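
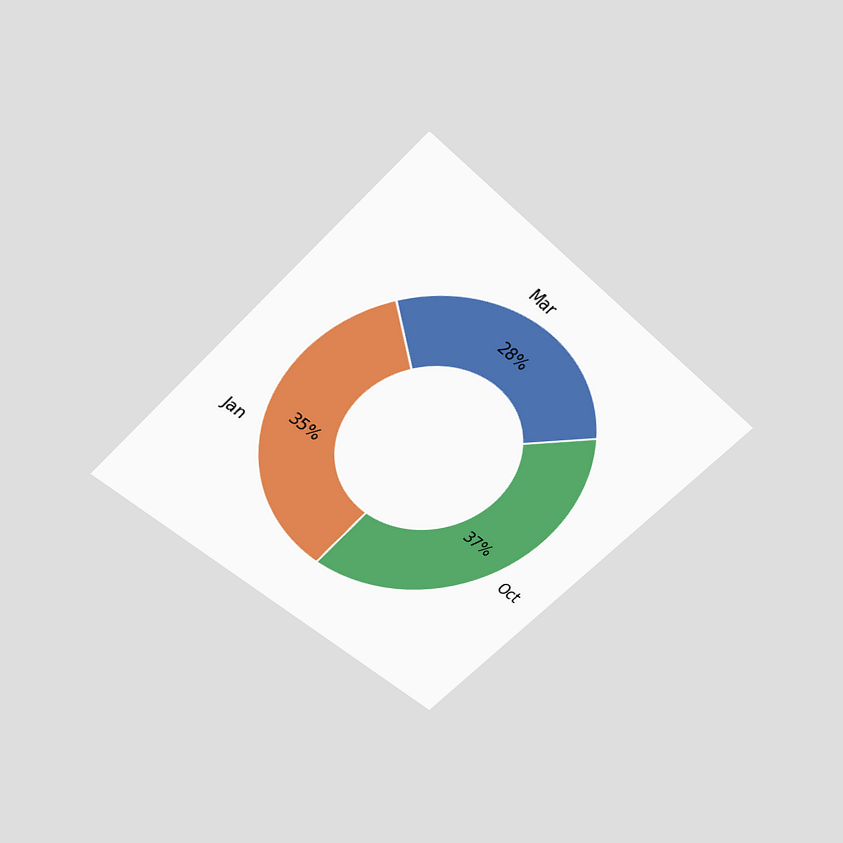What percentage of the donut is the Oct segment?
The chart is tilted about 45° clockwise and viewed slightly from above. The Oct segment takes up 37% of the ring.

37%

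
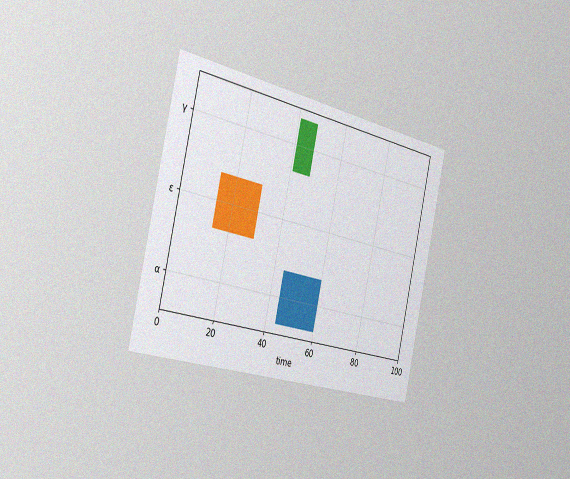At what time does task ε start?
14

The chart is tilted about 13° clockwise and viewed slightly from the left, with some photo noise. The ε bar begins at t=14.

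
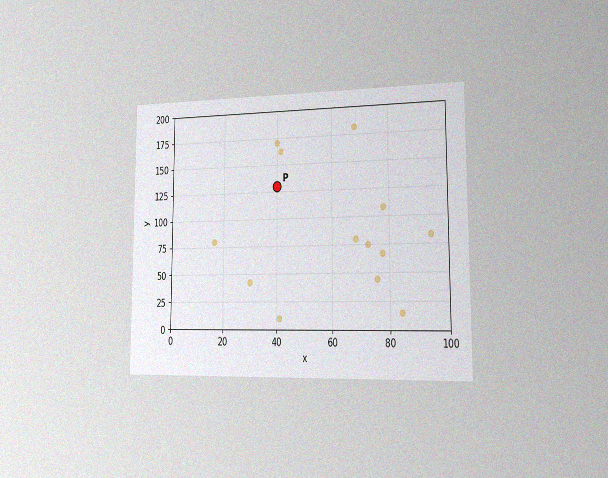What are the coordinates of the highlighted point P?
(40, 130)

The chart is viewed slightly from the right, with some photo noise. Following the gridlines from P to each axis, P sits at (40, 130).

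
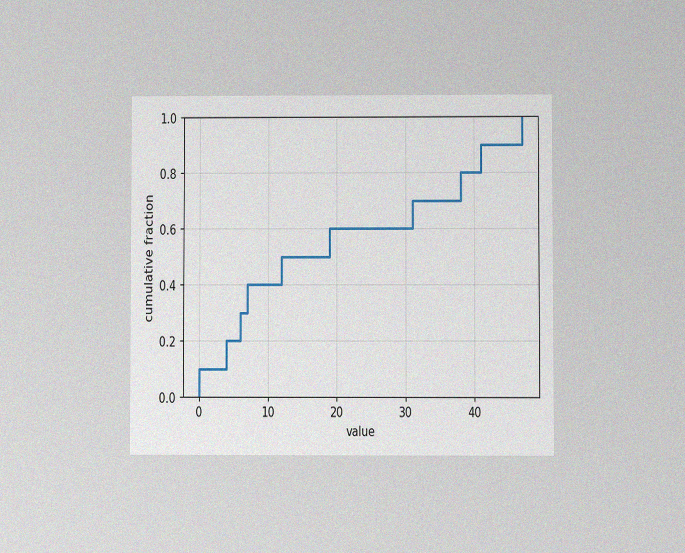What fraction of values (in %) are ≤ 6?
30%

The chart is viewed at a slight angle, with some photo noise. At x=6 the ECDF step is at 30%.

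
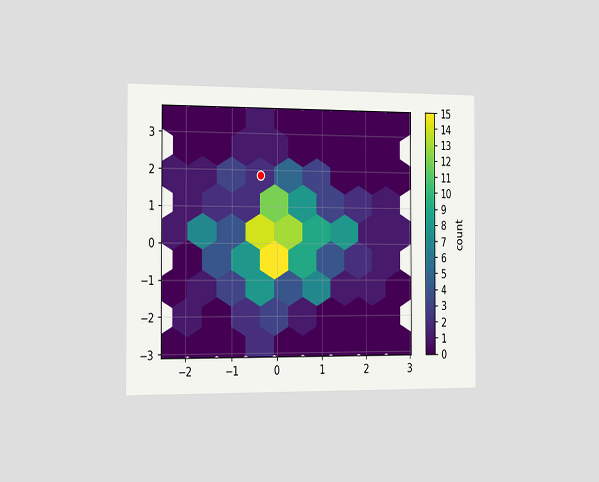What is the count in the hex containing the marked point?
The chart is viewed slightly from the left. The marked hex reads 2 on the colorbar.

2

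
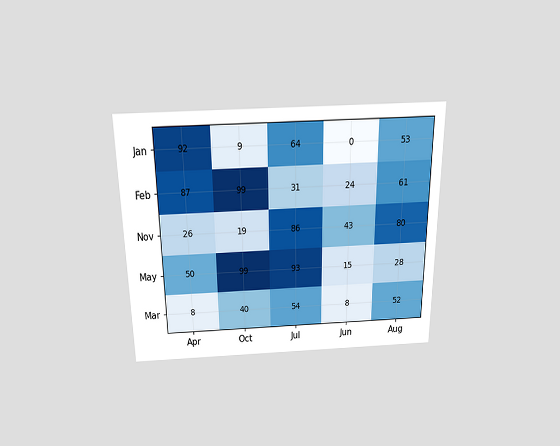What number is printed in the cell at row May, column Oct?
The chart is viewed slightly from above. The (May, Oct) cell reads 99.

99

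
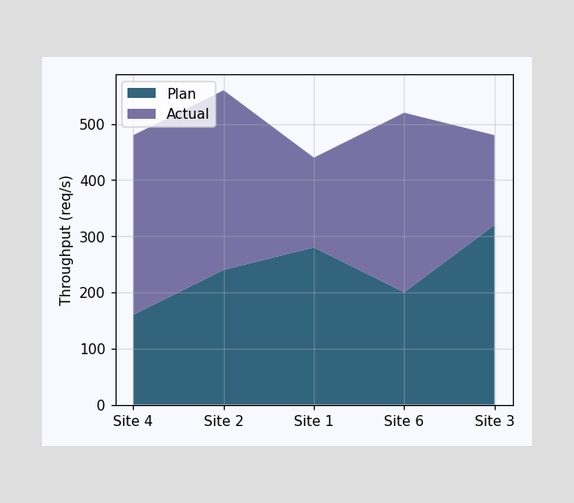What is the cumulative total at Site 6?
520req/s

The stacked total at Site 6 reaches 520req/s.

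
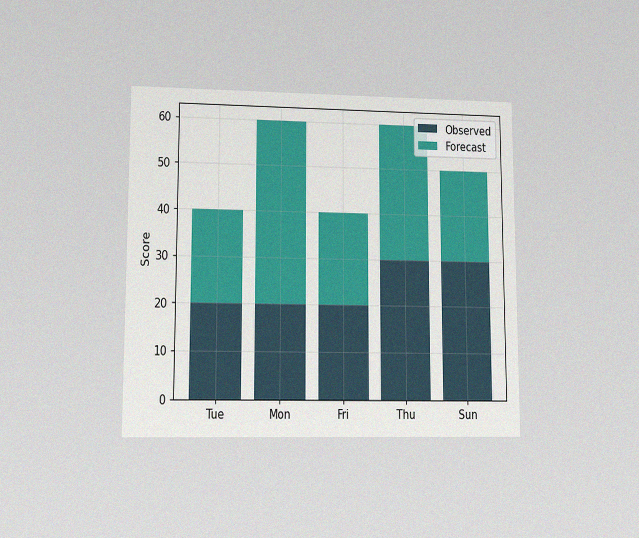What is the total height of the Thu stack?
60

The chart is viewed at a slight angle, with some photo noise. The Thu stack's top reaches 60 on the y-axis.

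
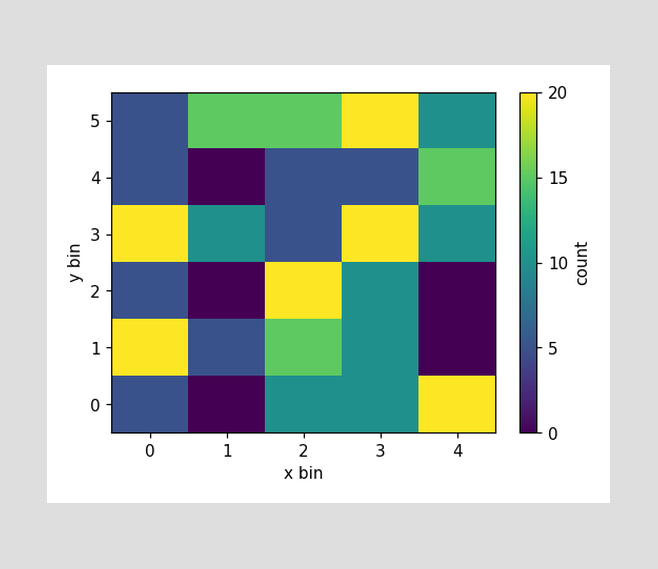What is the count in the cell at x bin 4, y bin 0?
Matching the cell (4, 0) against the colorbar gives 20.

20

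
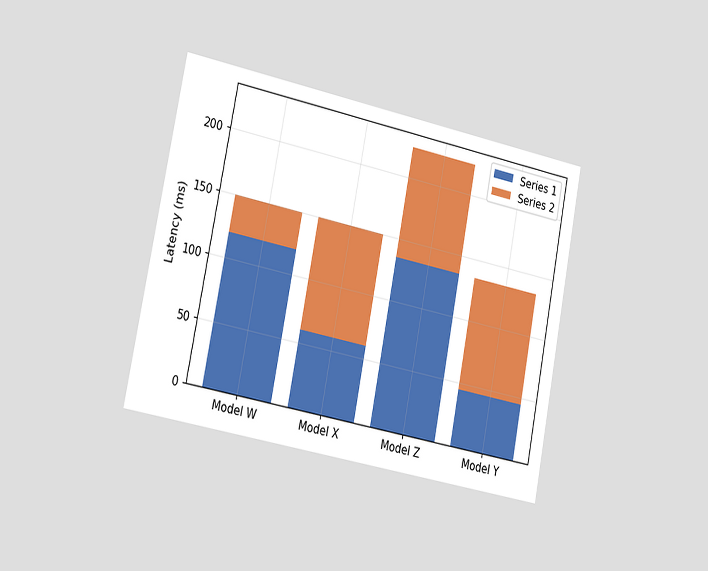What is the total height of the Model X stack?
The chart is tilted about 11° clockwise and viewed slightly from the left. The Model X stack's top reaches 150ms on the y-axis.

150ms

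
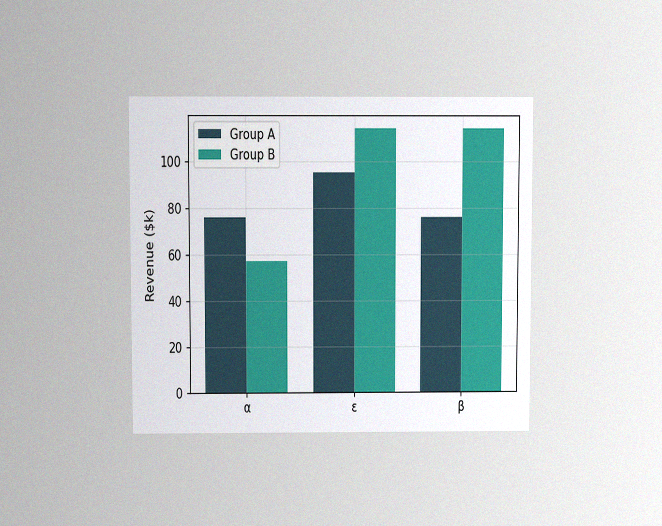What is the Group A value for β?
$76k

The chart is viewed slightly from above, with some photo noise. The Group A bar at β reaches $76k on the y-axis.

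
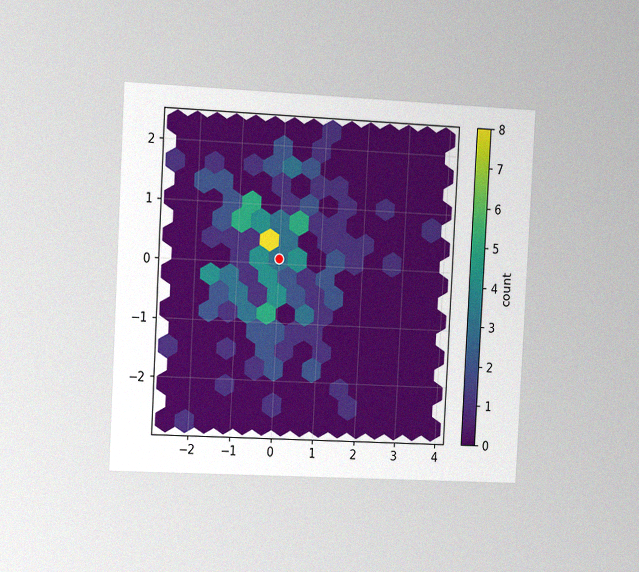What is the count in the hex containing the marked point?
The chart is tilted about 3° clockwise and viewed slightly from the left, with some photo noise. The marked hex reads 3 on the colorbar.

3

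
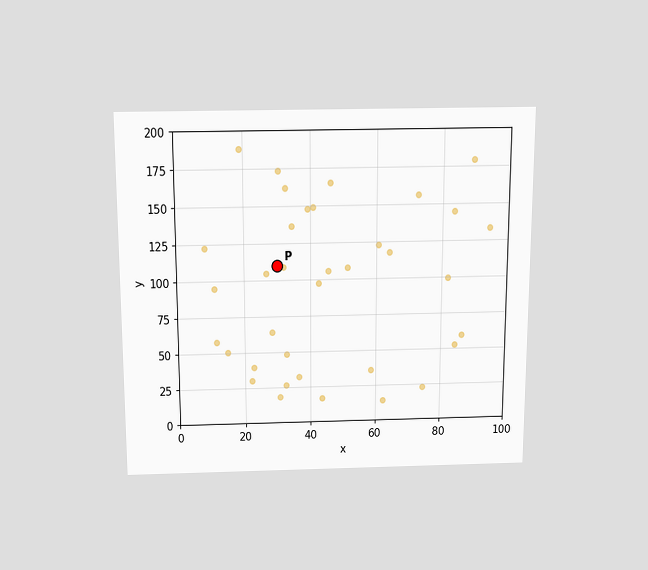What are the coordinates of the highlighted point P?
The chart is viewed slightly from above. Following the gridlines from P to each axis, P sits at (30, 110).

(30, 110)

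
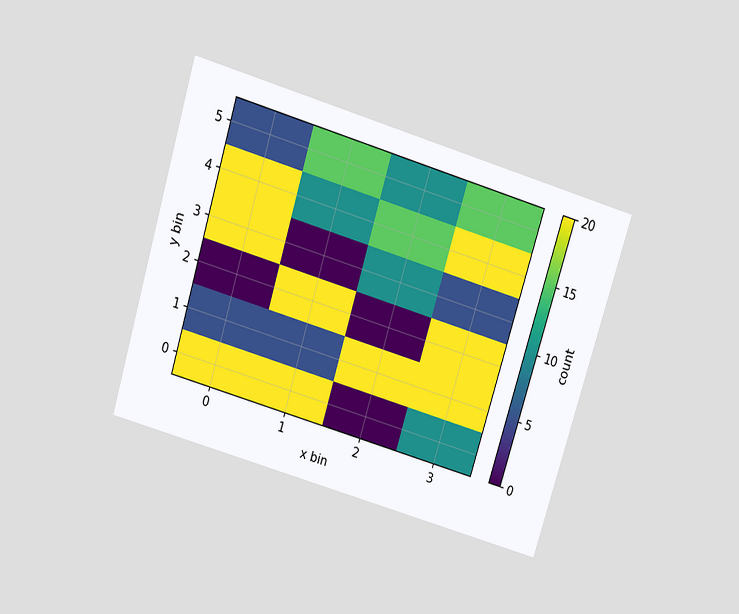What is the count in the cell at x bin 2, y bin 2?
The chart is tilted about 17° clockwise and viewed slightly from above. Matching the cell (2, 2) against the colorbar gives 0.

0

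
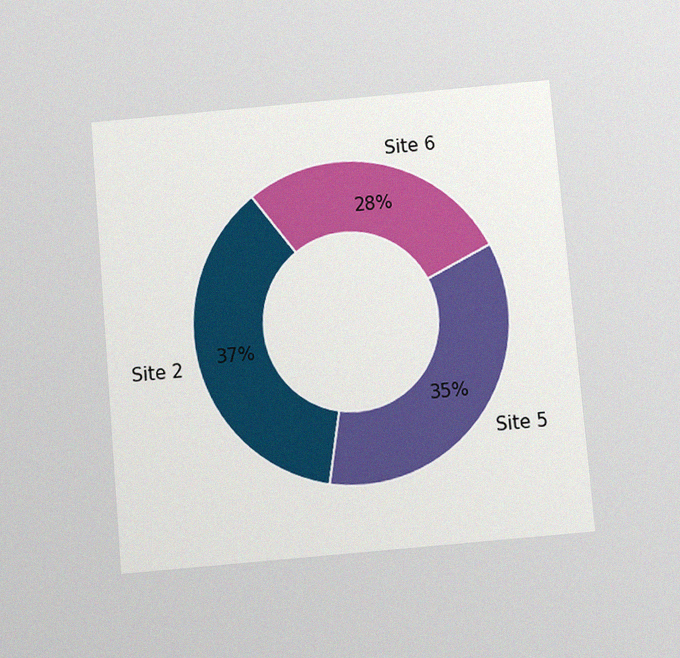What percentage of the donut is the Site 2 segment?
37%

The chart is tilted about 5° counter-clockwise and viewed slightly from below, with some photo noise. The Site 2 segment takes up 37% of the ring.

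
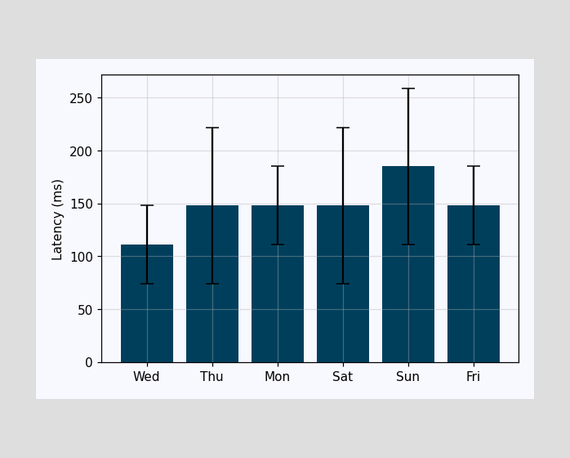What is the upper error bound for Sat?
222ms

The Sat bar's upper whisker reaches 222ms.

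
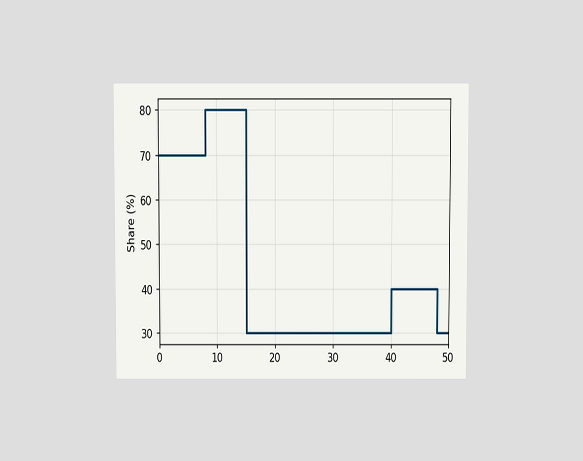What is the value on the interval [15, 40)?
30%

The chart is viewed slightly from above. On [15, 40) the step sits at 30%.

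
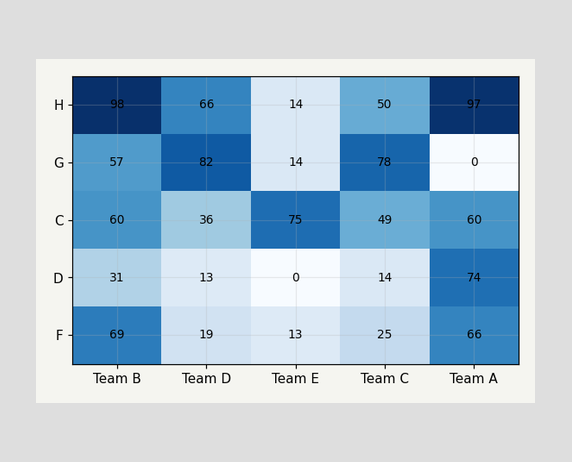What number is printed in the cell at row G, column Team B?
57

The (G, Team B) cell reads 57.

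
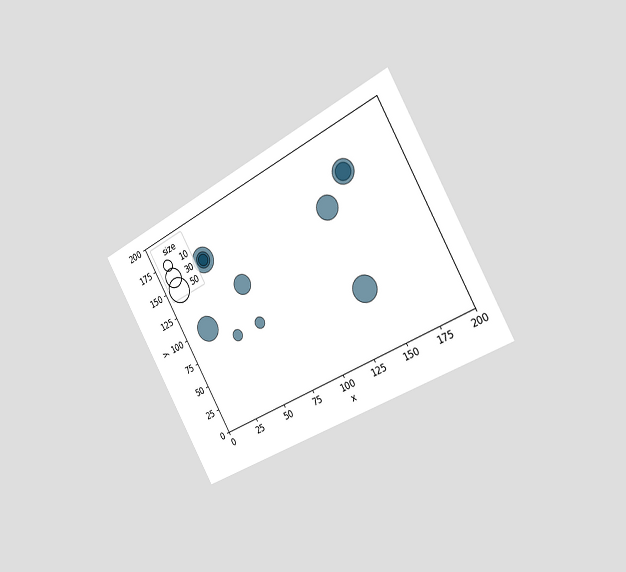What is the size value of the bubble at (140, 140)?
40

The chart is tilted about 29° counter-clockwise and viewed slightly from the right. Matching the bubble at (140, 140) against the size legend gives 40.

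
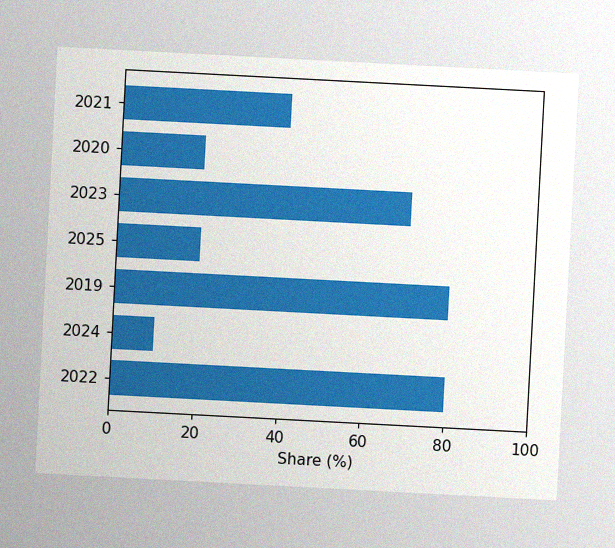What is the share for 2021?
40%

The chart is tilted about 3° clockwise, with some photo noise. Reading along the chart's x-axis, the 2021 bar reaches 40%.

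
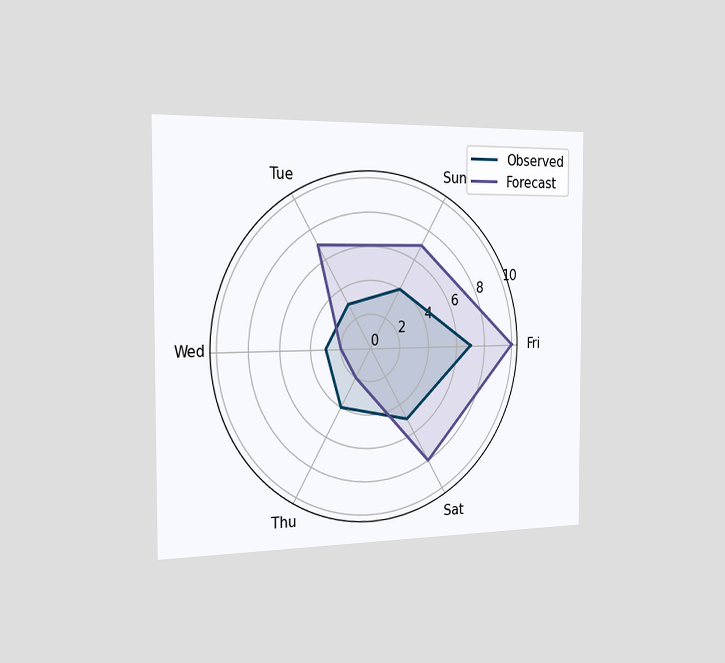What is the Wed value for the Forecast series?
The chart is viewed slightly from the left. On the Wed axis, Forecast reaches 2.

2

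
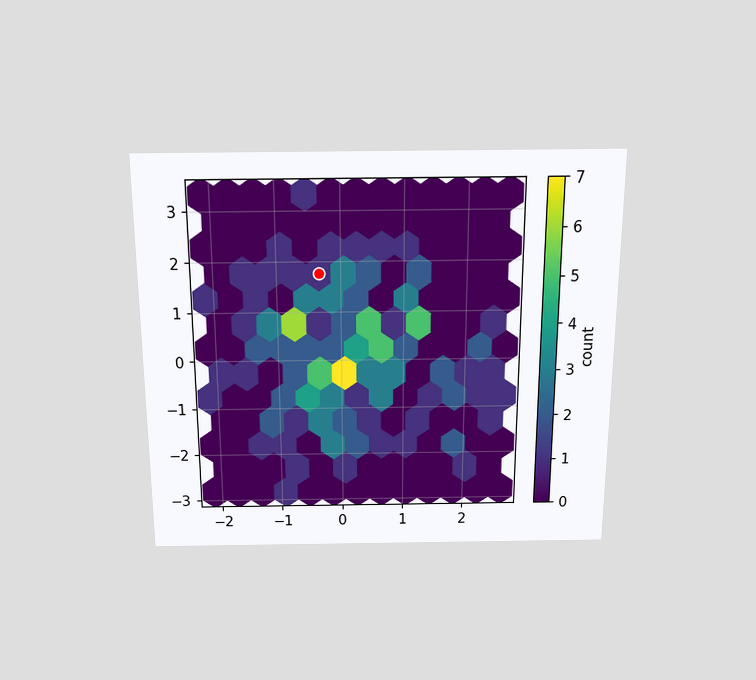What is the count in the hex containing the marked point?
The chart is viewed slightly from above. The marked hex reads 1 on the colorbar.

1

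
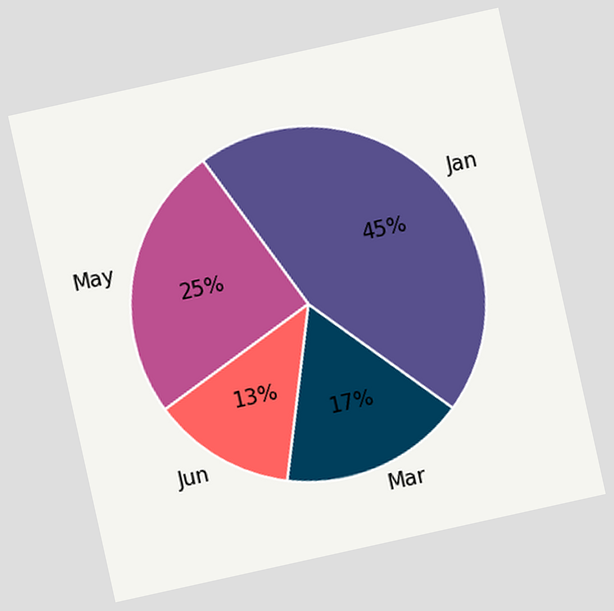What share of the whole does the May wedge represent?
25%

The chart is tilted about 12° counter-clockwise. The May slice takes up 25% of the pie.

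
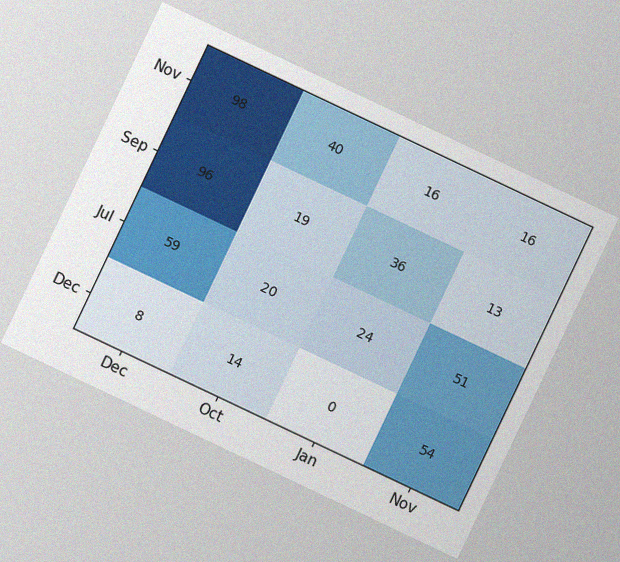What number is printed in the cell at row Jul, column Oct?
The chart is tilted about 25° clockwise, with some photo noise. The (Jul, Oct) cell reads 20.

20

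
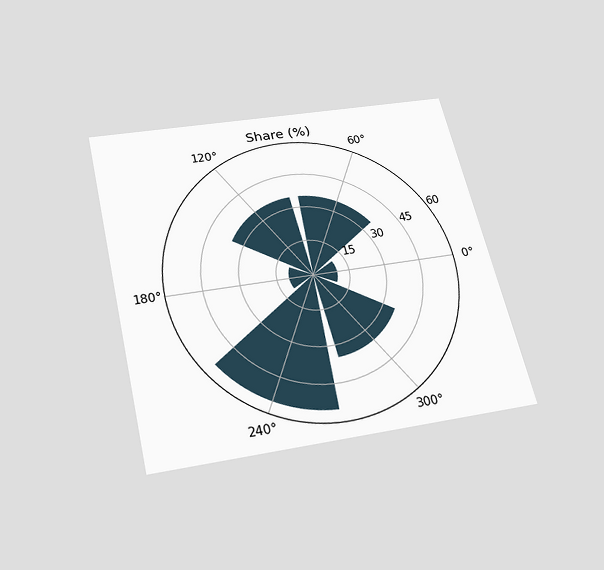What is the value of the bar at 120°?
35%

The chart is tilted about 13° counter-clockwise and viewed slightly from below. The bar at 120° reaches 35% on the radial axis.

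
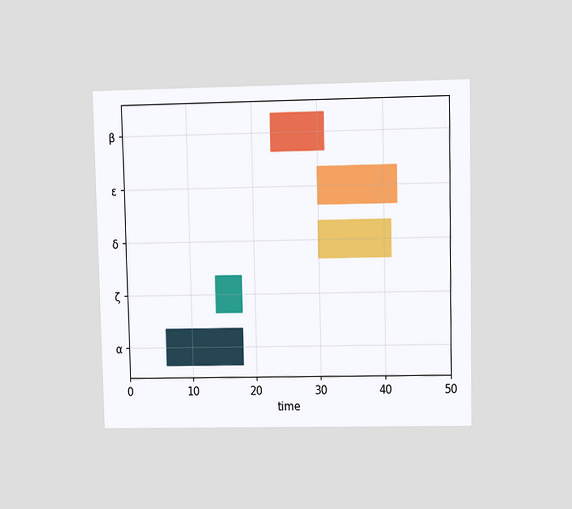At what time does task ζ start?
The chart is viewed at a slight angle. The ζ bar begins at t=14.

14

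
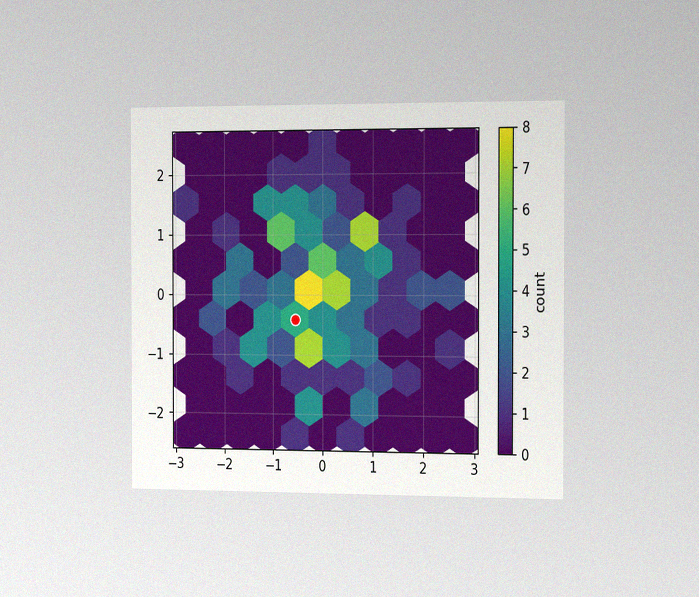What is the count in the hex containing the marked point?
5

The chart is viewed slightly from the right, with some photo noise. The marked hex reads 5 on the colorbar.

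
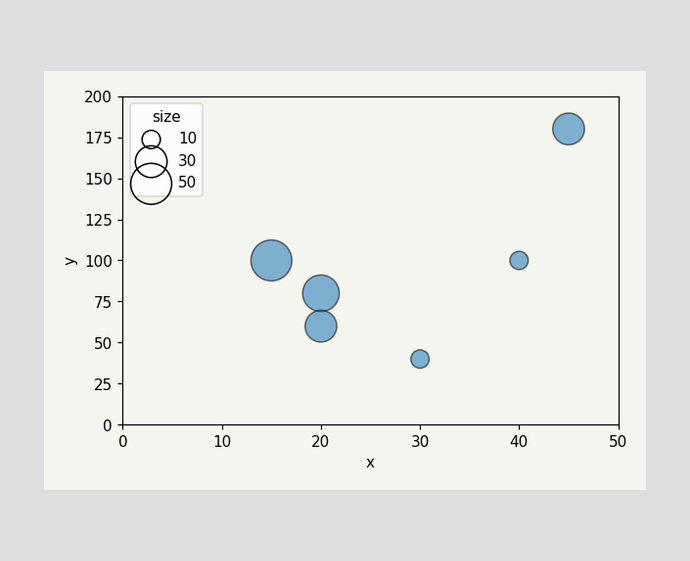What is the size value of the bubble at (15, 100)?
Matching the bubble at (15, 100) against the size legend gives 50.

50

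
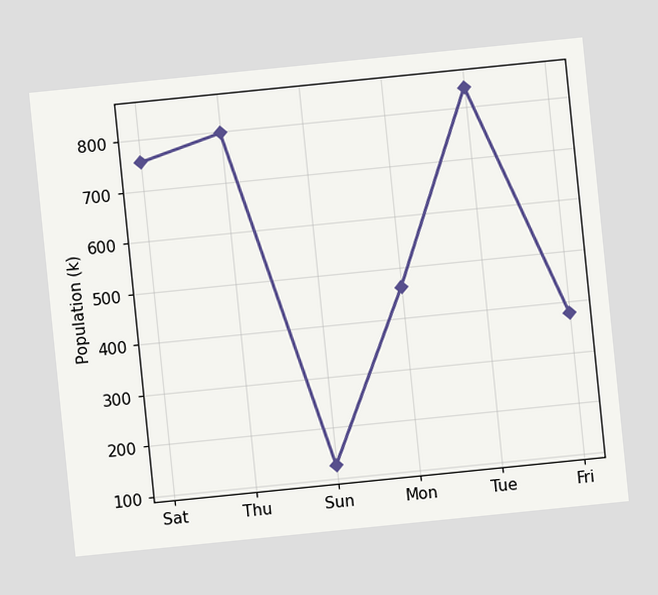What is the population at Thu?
The chart is tilted about 6° counter-clockwise. At Thu, the line is at 798k.

798k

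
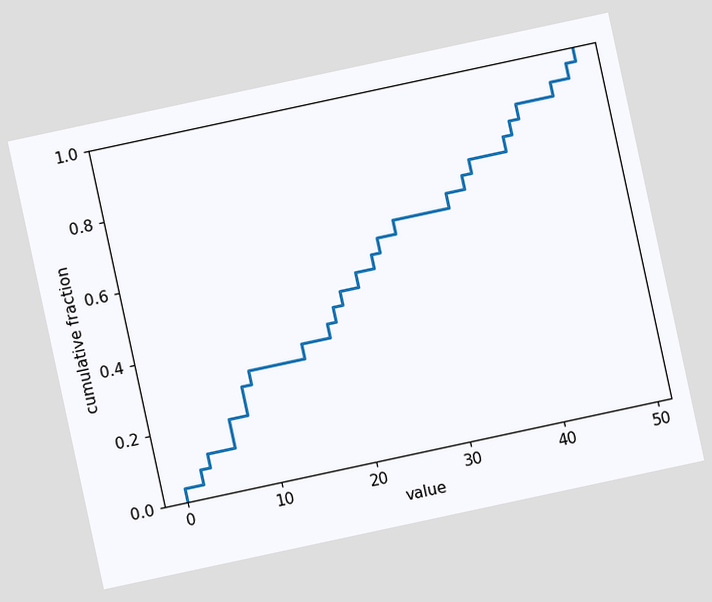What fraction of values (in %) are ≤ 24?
56%

The chart is tilted about 12° counter-clockwise. At x=24 the ECDF step is at 56%.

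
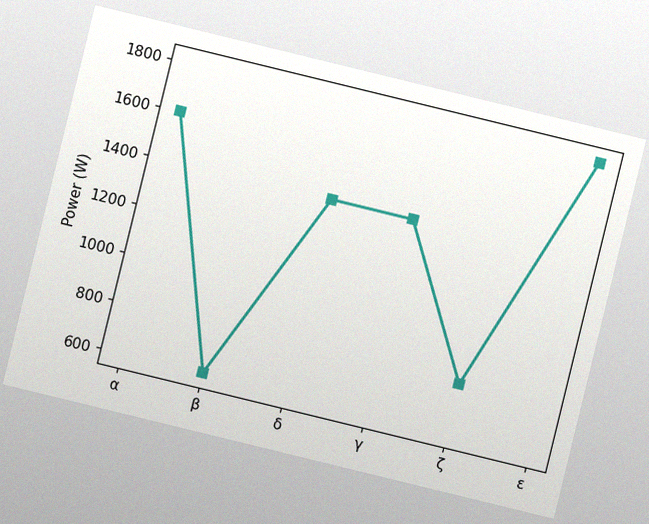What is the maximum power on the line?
1800W

The chart is tilted about 14° clockwise, with some photo noise. The highest point is at ε, and reading across to the y-axis gives 1800W.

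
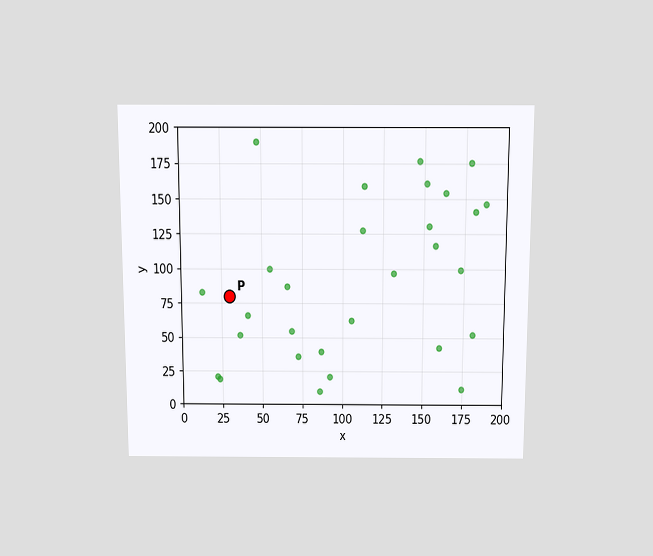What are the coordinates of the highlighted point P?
(30, 80)

The chart is viewed slightly from above. Following the gridlines from P to each axis, P sits at (30, 80).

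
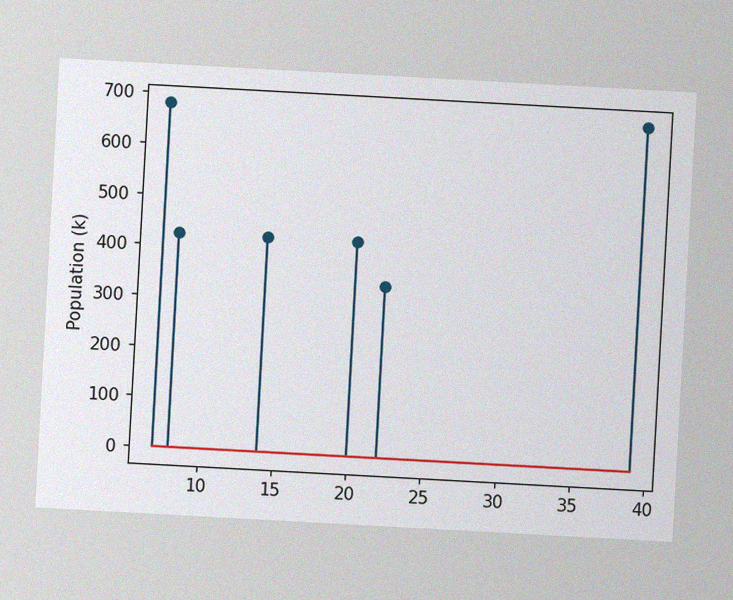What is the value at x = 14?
The chart is tilted about 3° clockwise, with some photo noise. The stem at x=14 reaches 425k.

425k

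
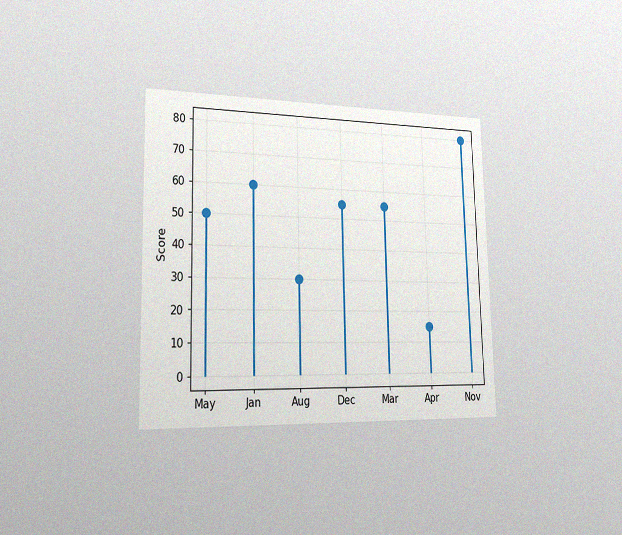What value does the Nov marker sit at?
The chart is viewed slightly from the left, with some photo noise. The Nov marker sits at 80.

80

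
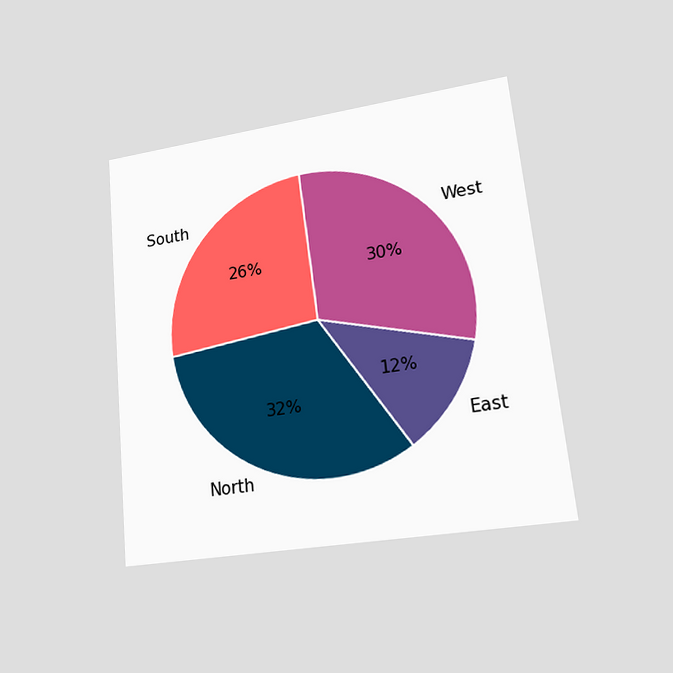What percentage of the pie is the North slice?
32%

The chart is tilted about 6° counter-clockwise and viewed at a slight angle. The North slice takes up 32% of the pie.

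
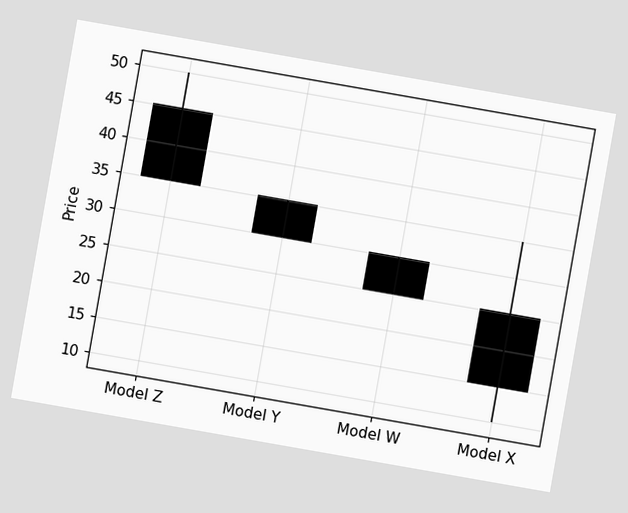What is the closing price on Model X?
15

The chart is tilted about 10° clockwise. The Model X candle closes at 15.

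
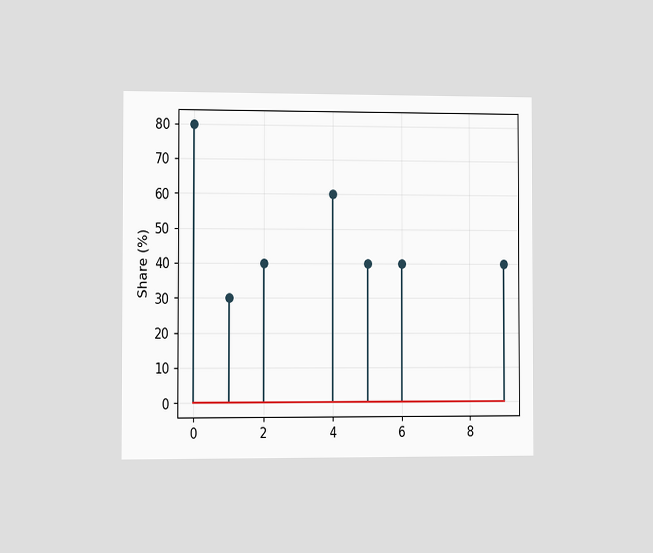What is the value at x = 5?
The chart is viewed slightly from the left. The stem at x=5 reaches 40%.

40%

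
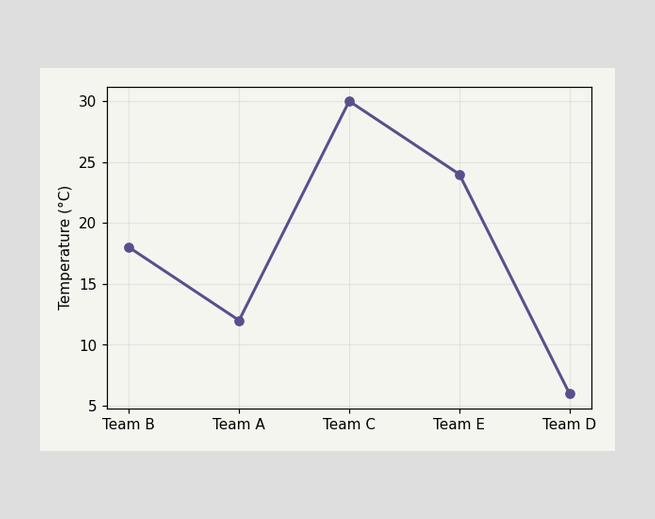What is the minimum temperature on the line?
The lowest point is at Team D, and reading across to the y-axis gives 6°C.

6°C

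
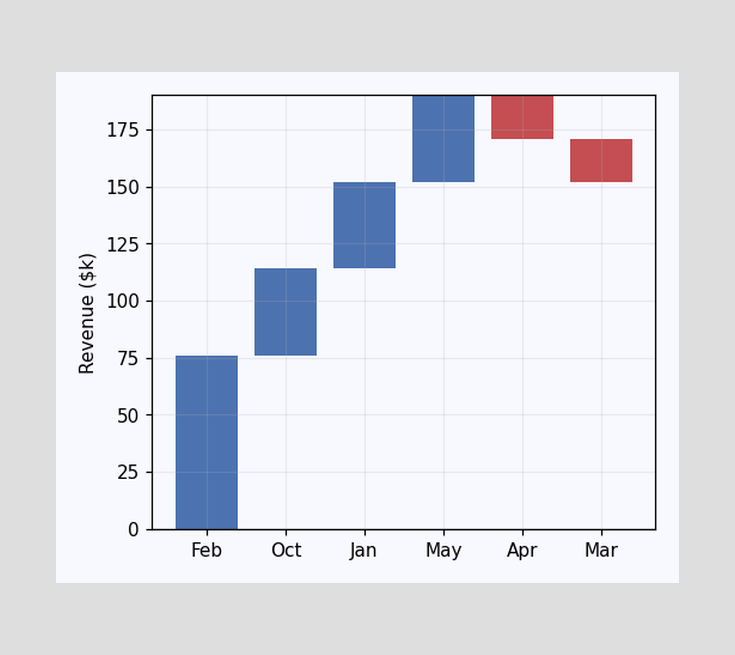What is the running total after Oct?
After Oct the running total reaches $114k.

$114k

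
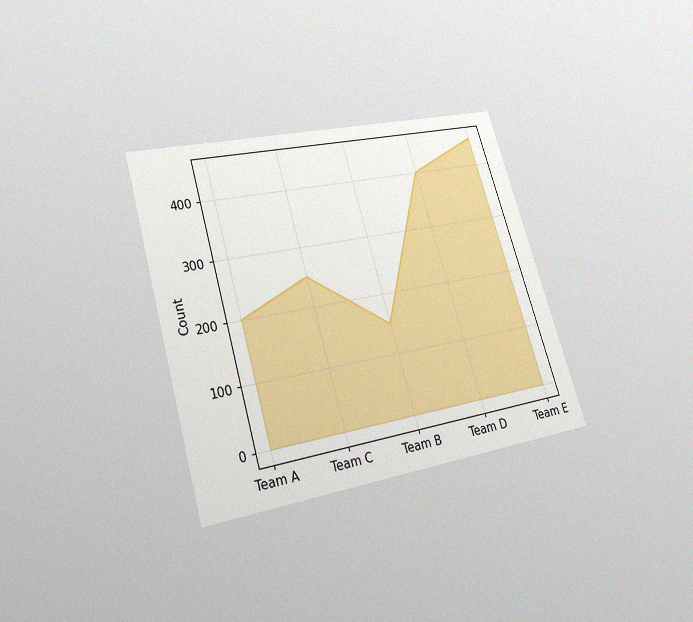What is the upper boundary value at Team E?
The chart is tilted about 17° counter-clockwise and viewed slightly from below, with some photo noise. At Team E the upper boundary is at 450.

450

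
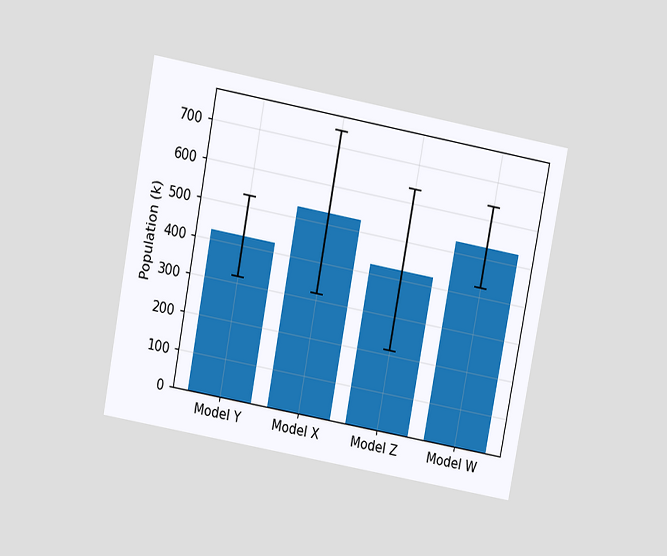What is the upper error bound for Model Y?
The chart is tilted about 11° clockwise and viewed slightly from above. The Model Y bar's upper whisker reaches 530k.

530k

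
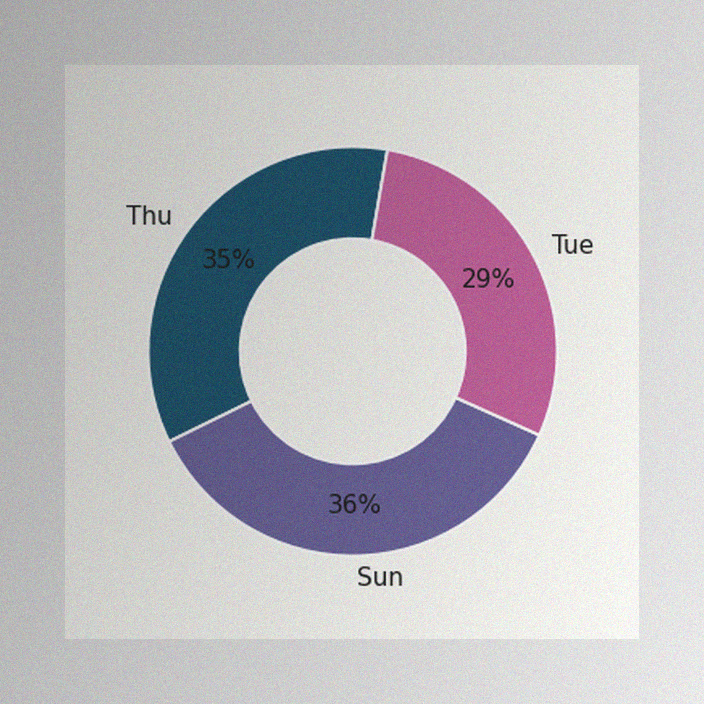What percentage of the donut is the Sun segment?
The image has some photo noise and uneven lighting. The Sun segment takes up 36% of the ring.

36%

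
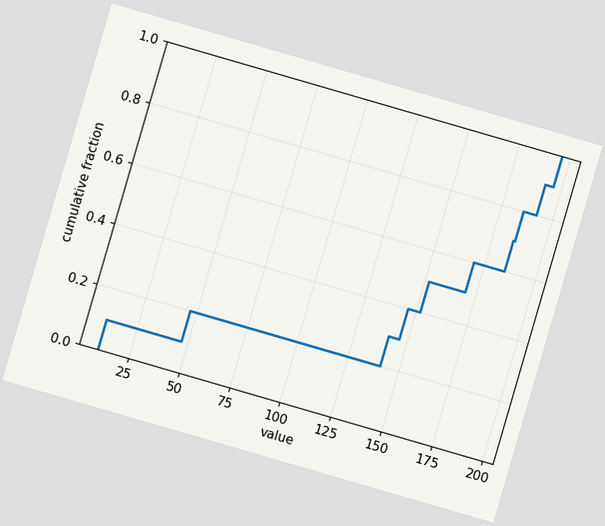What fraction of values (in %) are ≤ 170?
60%

The chart is tilted about 16° clockwise. At x=170 the ECDF step is at 60%.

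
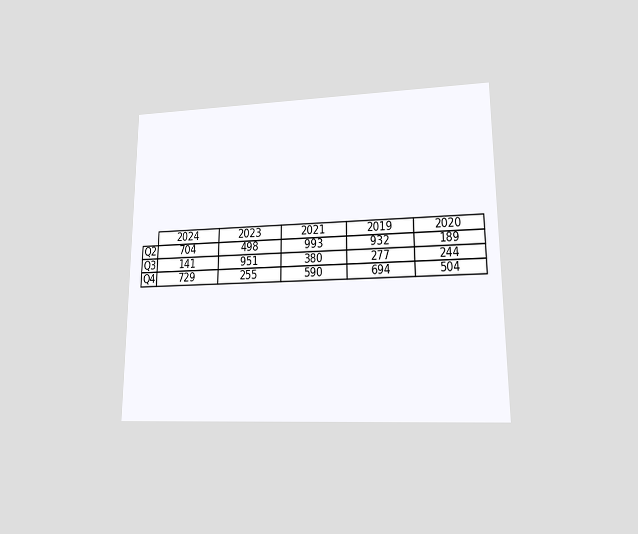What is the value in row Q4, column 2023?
The chart is viewed at a slight angle. The (Q4, 2023) cell reads 255.

255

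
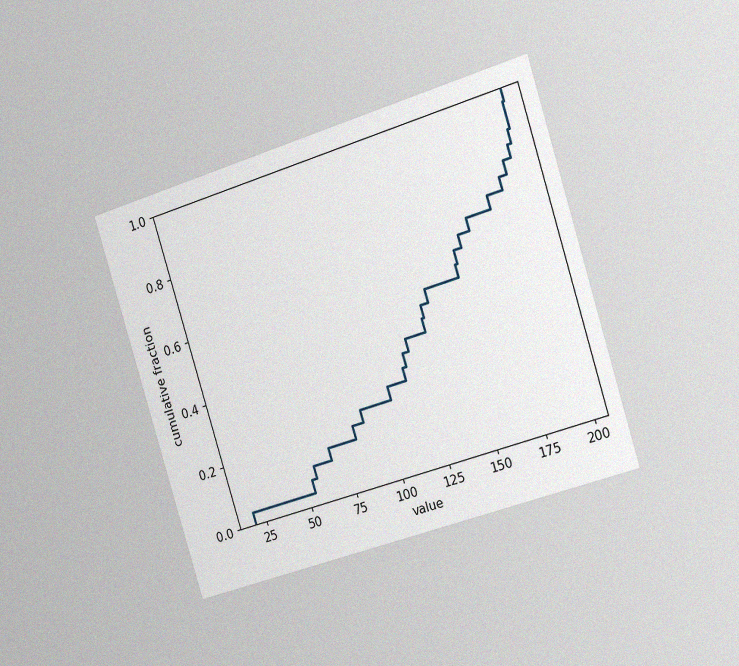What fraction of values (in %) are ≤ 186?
The chart is tilted about 17° counter-clockwise and viewed slightly from the right, with some photo noise. At x=186 the ECDF step is at 76%.

76%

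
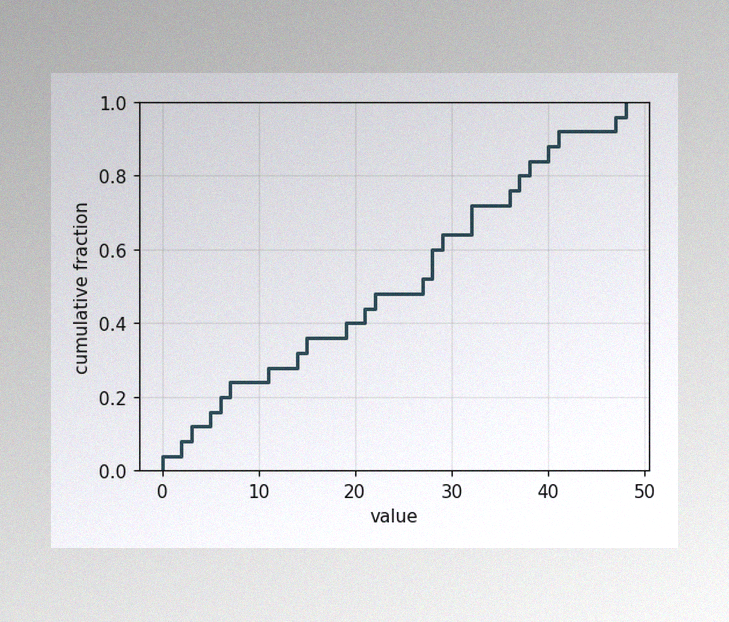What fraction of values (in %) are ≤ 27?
52%

The image has some photo noise and uneven lighting. At x=27 the ECDF step is at 52%.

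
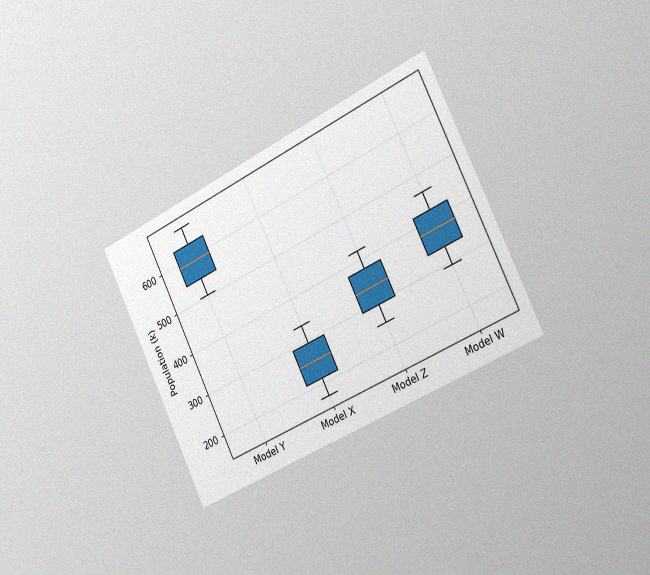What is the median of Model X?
252k

The chart is tilted about 26° counter-clockwise and viewed slightly from the right, with some photo noise. The median line in the Model X box sits at 252k.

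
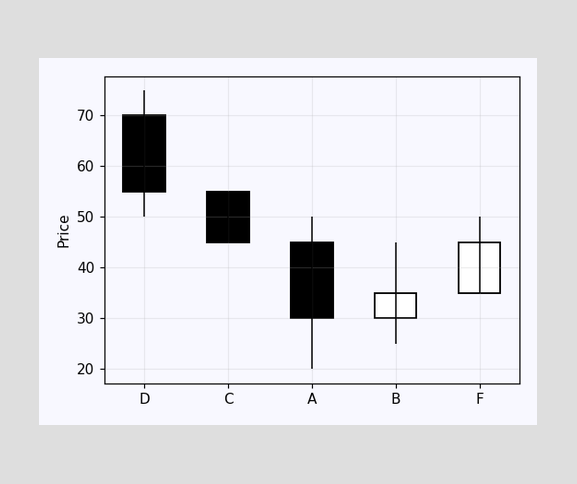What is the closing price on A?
The A candle closes at 30.

30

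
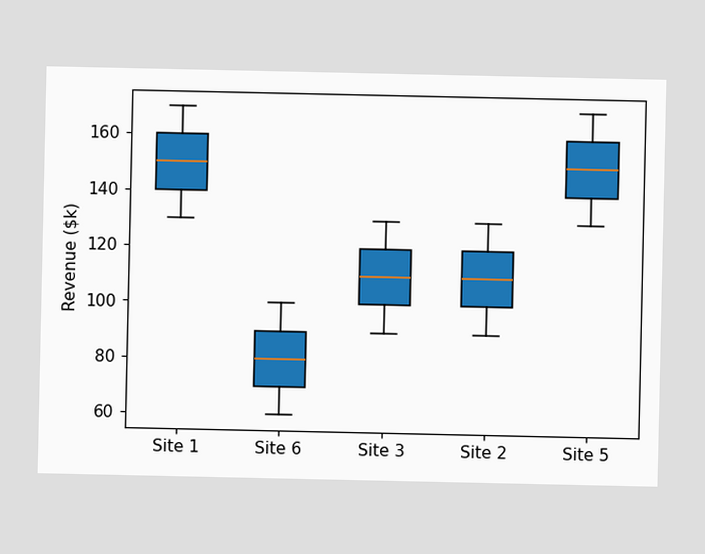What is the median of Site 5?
$150k

The median line in the Site 5 box sits at $150k.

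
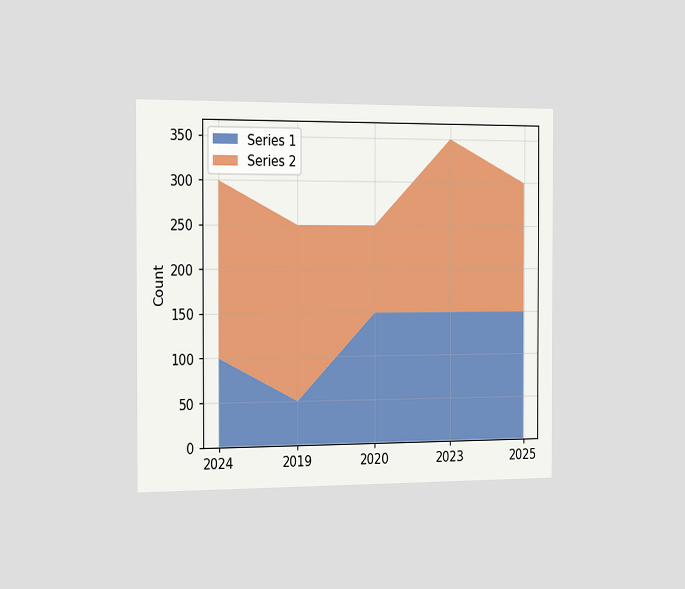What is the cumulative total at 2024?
300

The chart is viewed slightly from the left. The stacked total at 2024 reaches 300.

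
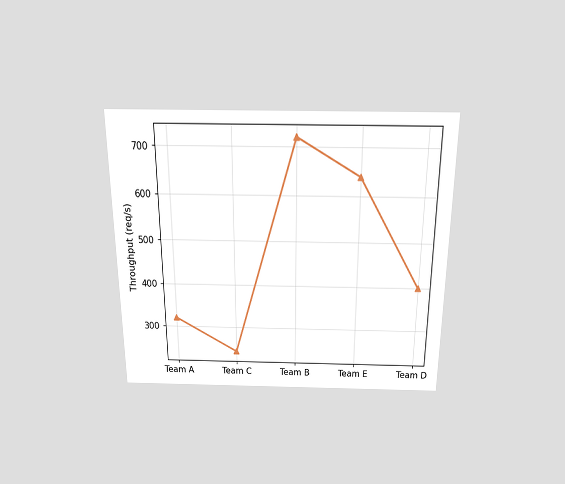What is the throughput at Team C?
240req/s

The chart is viewed slightly from above. At Team C, the line is at 240req/s.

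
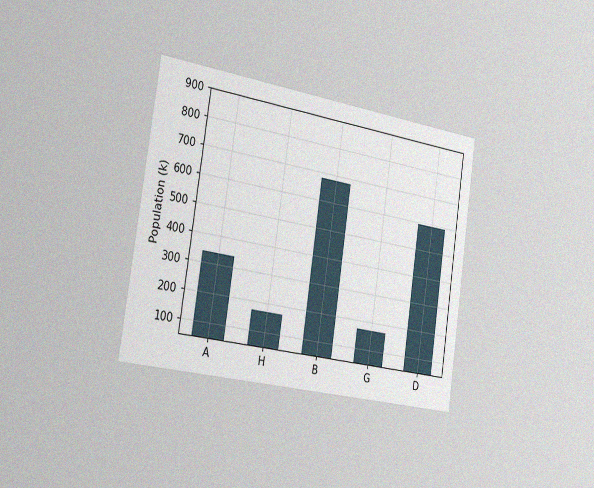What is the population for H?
The chart is tilted about 8° clockwise and viewed slightly from the left, with some photo noise. Reading along the chart's y-axis, the H bar reaches 170k.

170k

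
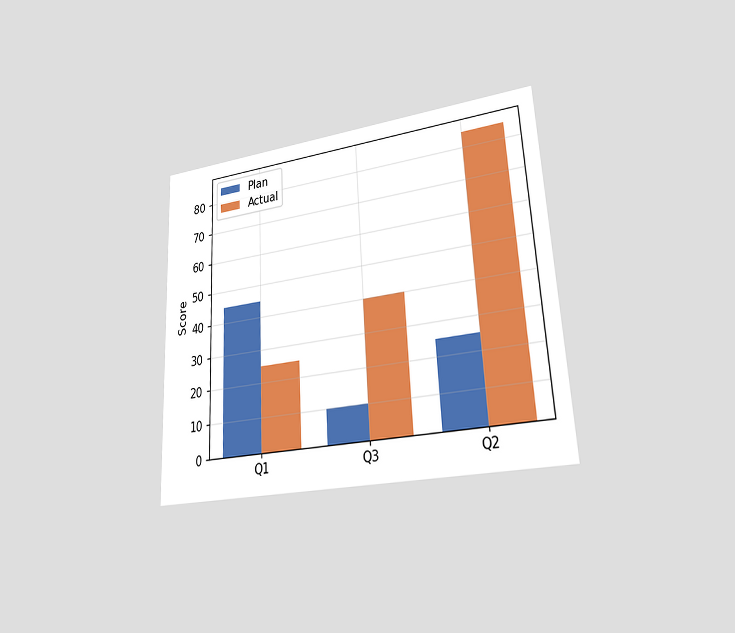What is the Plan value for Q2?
The chart is tilted about 3° counter-clockwise and viewed at a slight angle. The Plan bar at Q2 reaches 25 on the y-axis.

25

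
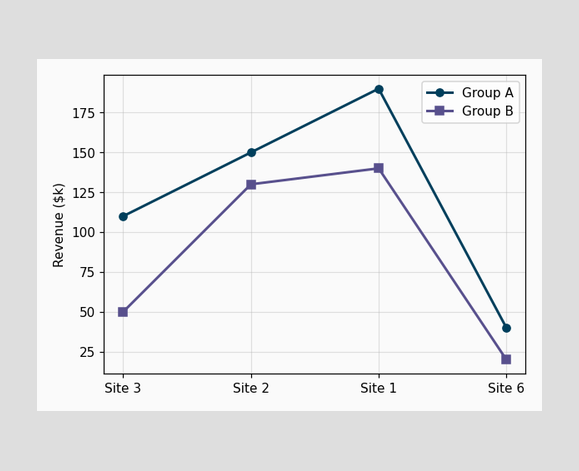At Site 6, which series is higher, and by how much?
Group A, by $20k

At Site 6, Group A sits above the other line by $20k.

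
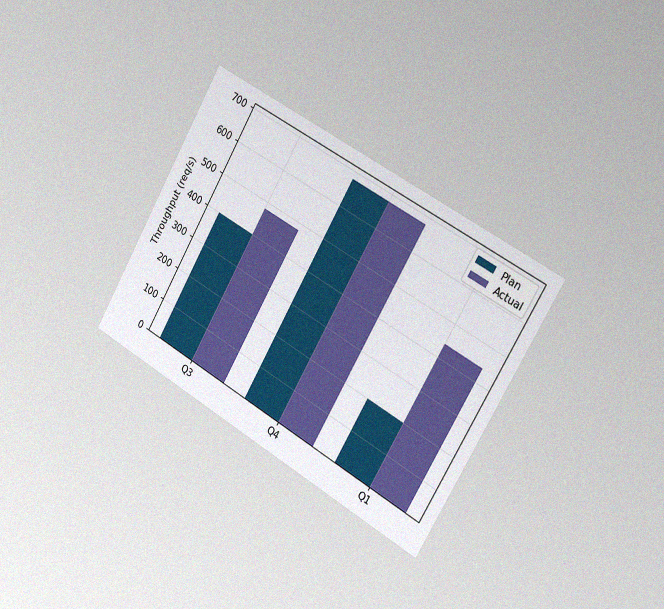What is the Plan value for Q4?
The chart is tilted about 30° clockwise and viewed slightly from the right, with some photo noise. The Plan bar at Q4 reaches 680req/s on the y-axis.

680req/s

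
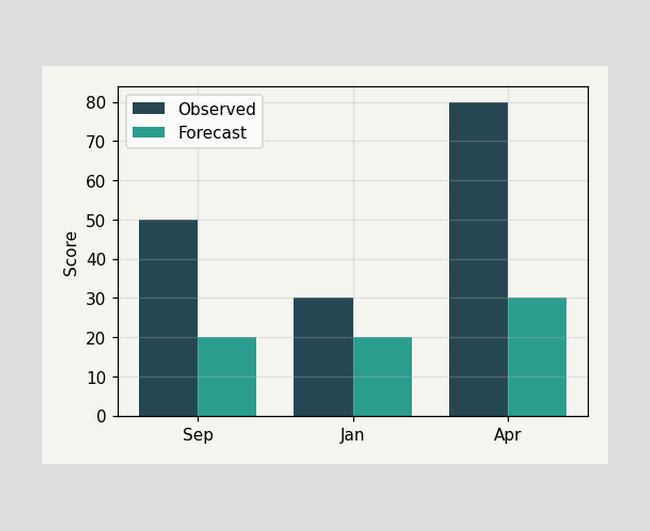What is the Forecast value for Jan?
The Forecast bar at Jan reaches 20 on the y-axis.

20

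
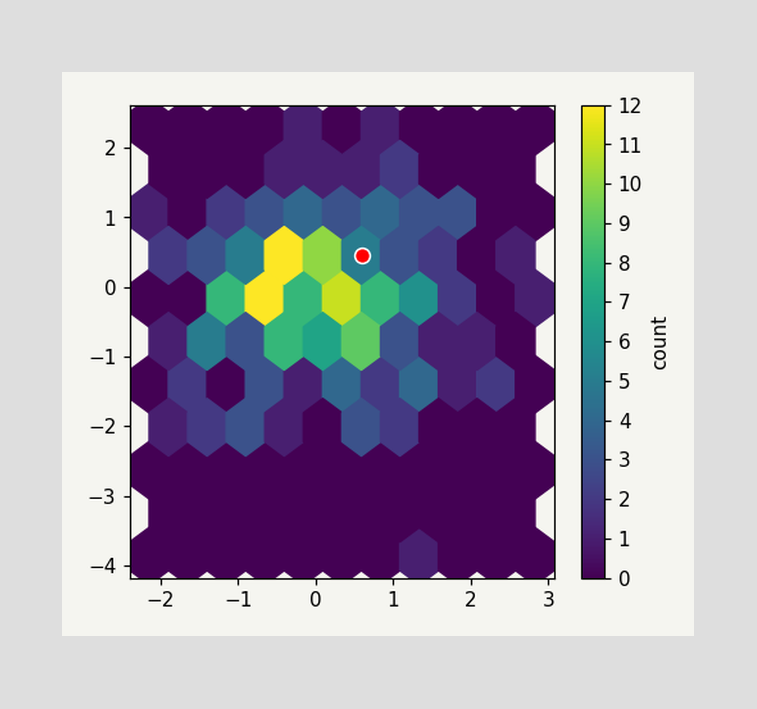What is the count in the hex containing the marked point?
5

The marked hex reads 5 on the colorbar.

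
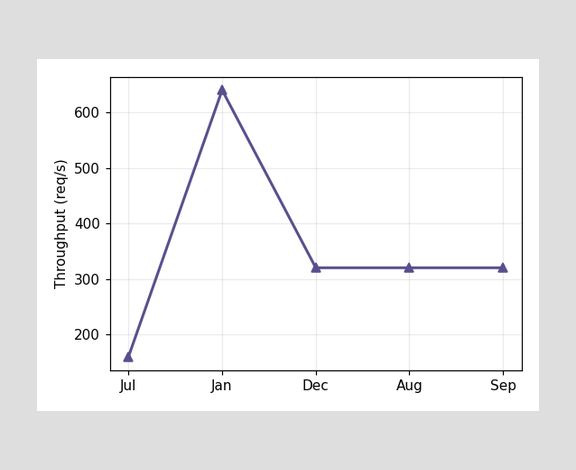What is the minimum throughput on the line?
The lowest point is at Jul, and reading across to the y-axis gives 160req/s.

160req/s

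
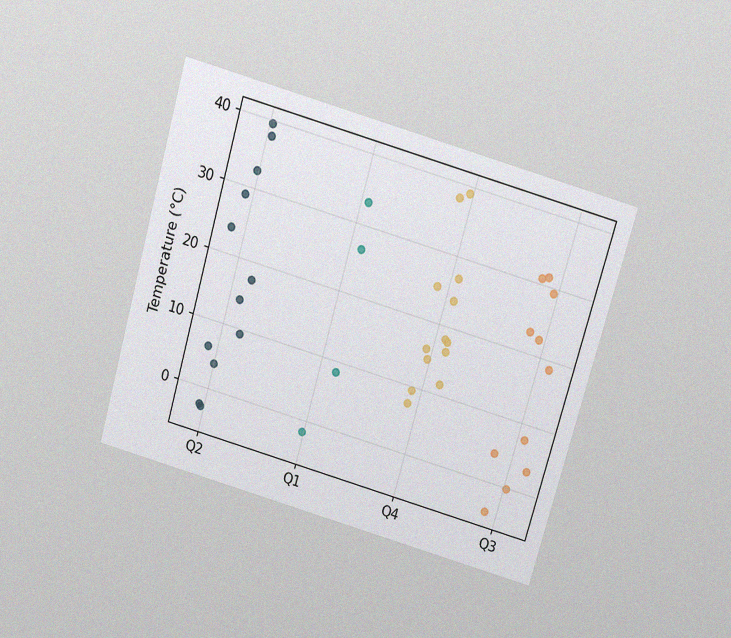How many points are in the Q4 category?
13

The chart is tilted about 16° clockwise and viewed slightly from above, with some photo noise. Counting the markers in the Q4 column gives 13.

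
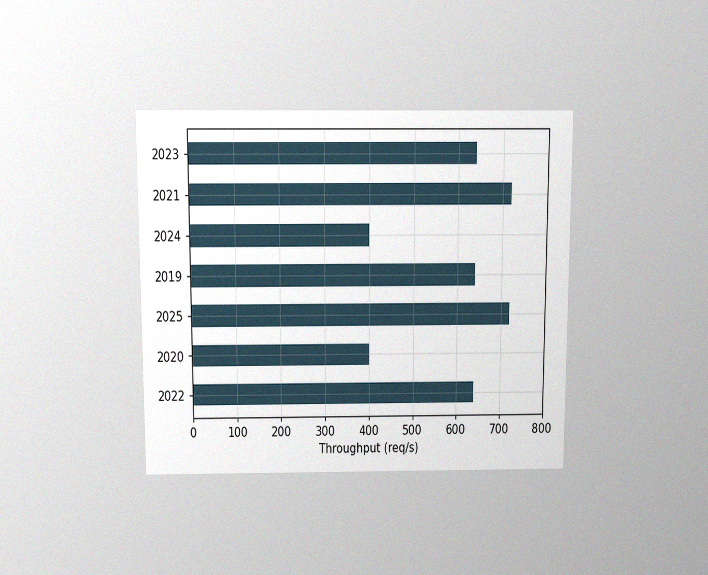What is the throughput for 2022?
640req/s

The chart is viewed slightly from above, with some photo noise. Reading along the chart's x-axis, the 2022 bar reaches 640req/s.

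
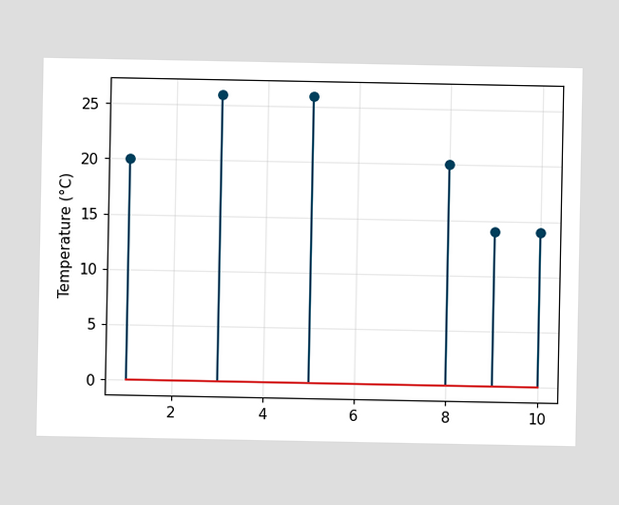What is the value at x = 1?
20°C

The stem at x=1 reaches 20°C.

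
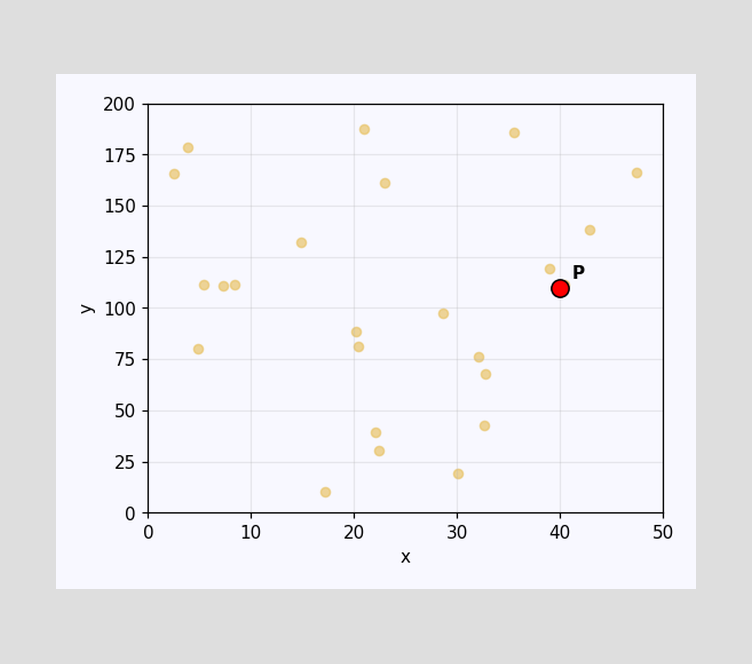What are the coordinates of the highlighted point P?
Following the gridlines from P to each axis, P sits at (40, 110).

(40, 110)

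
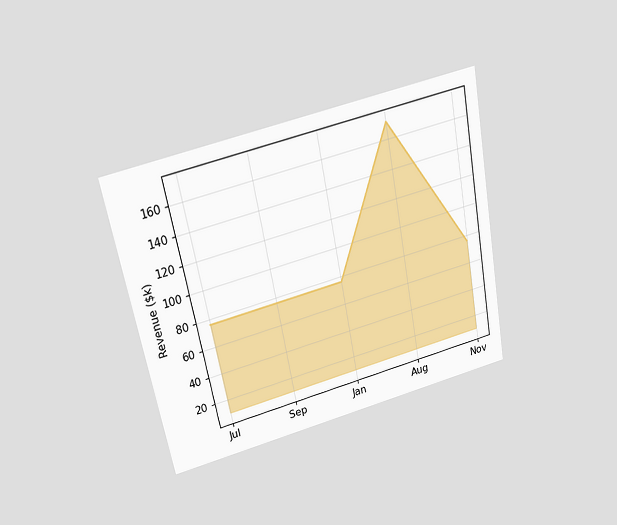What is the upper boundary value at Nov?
The chart is tilted about 11° counter-clockwise and viewed slightly from above. At Nov the upper boundary is at $76k.

$76k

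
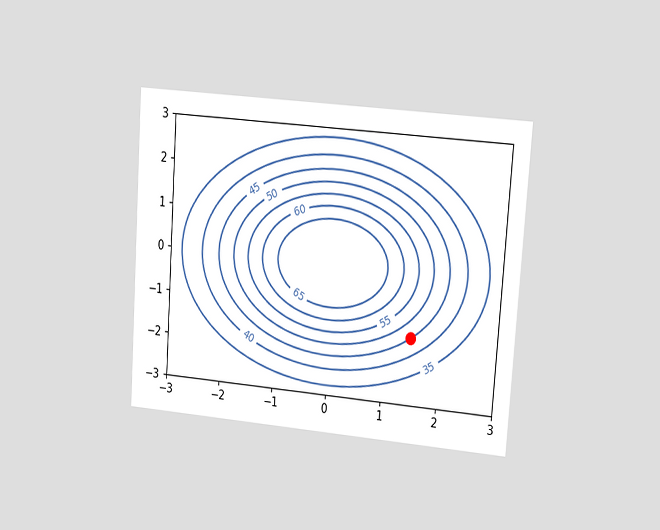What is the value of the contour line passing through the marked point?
The chart is tilted about 4° clockwise and viewed at a slight angle. The marked point sits on the contour labelled 45.

45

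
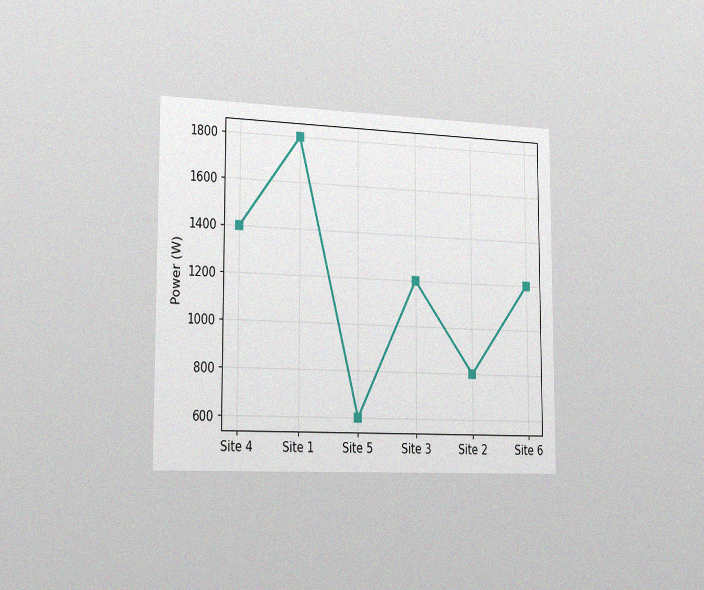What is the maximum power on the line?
1800W

The chart is viewed slightly from the left, with some photo noise. The highest point is at Site 1, and reading across to the y-axis gives 1800W.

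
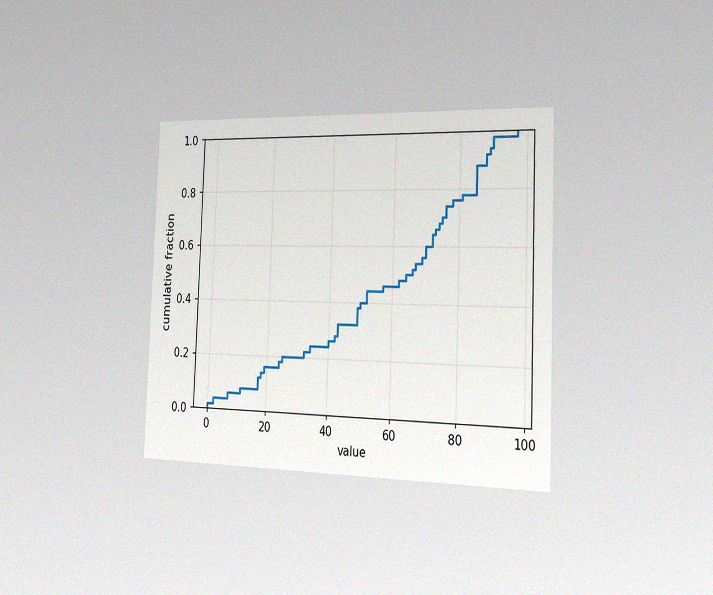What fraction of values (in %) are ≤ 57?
The chart is tilted about 2° clockwise and viewed slightly from the right, with some photo noise. At x=57 the ECDF step is at 46%.

46%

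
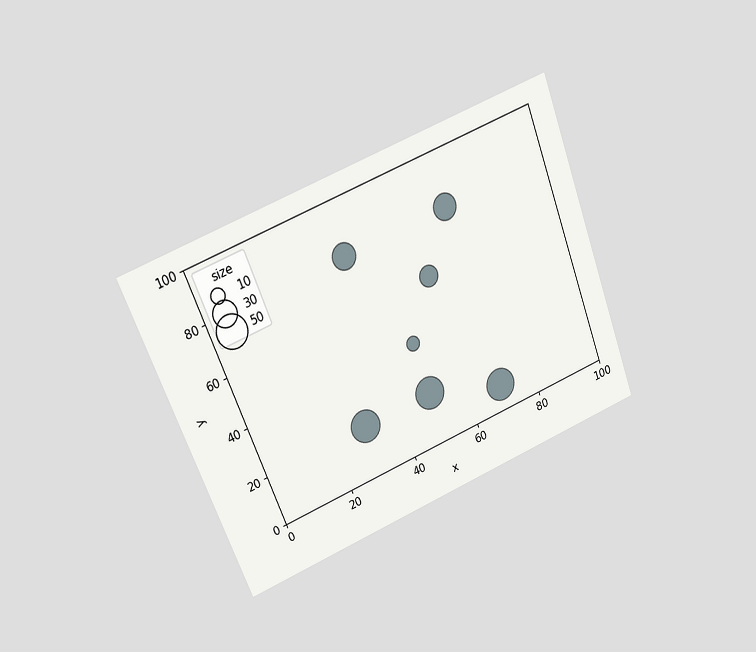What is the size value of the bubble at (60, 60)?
20

The chart is tilted about 22° counter-clockwise and viewed at a slight angle. Matching the bubble at (60, 60) against the size legend gives 20.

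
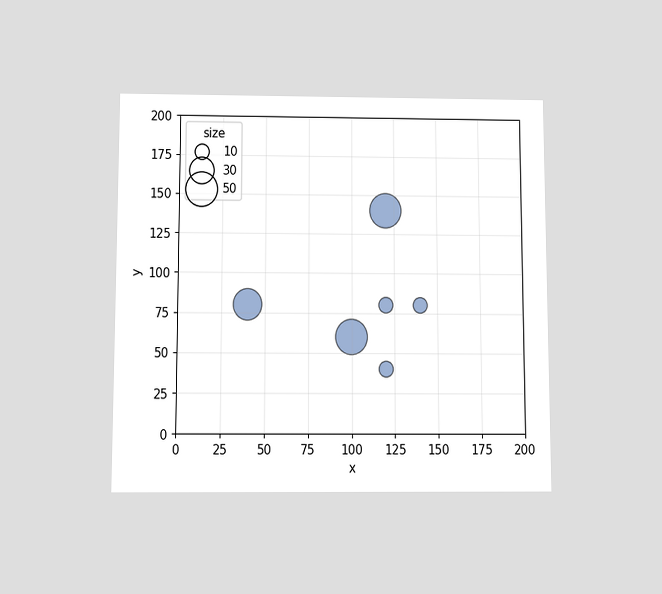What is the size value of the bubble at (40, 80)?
40

The chart is viewed slightly from below. Matching the bubble at (40, 80) against the size legend gives 40.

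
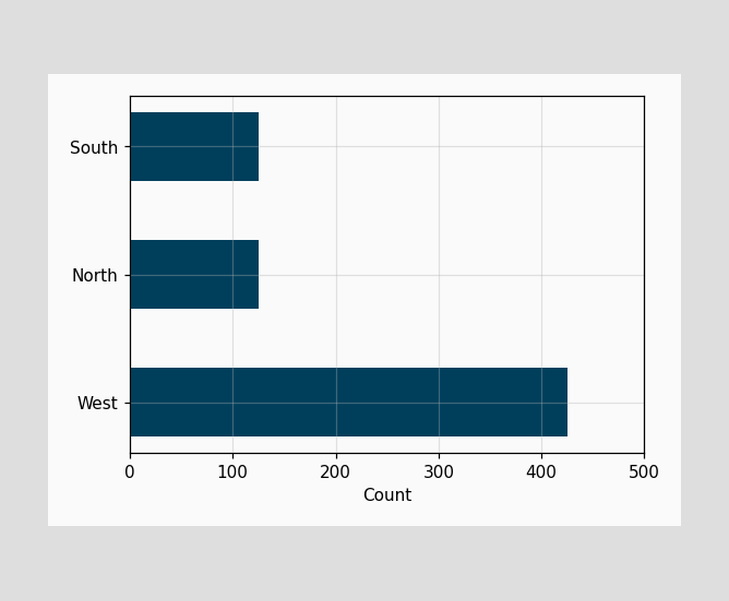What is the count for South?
Reading along the chart's x-axis, the South bar reaches 125.

125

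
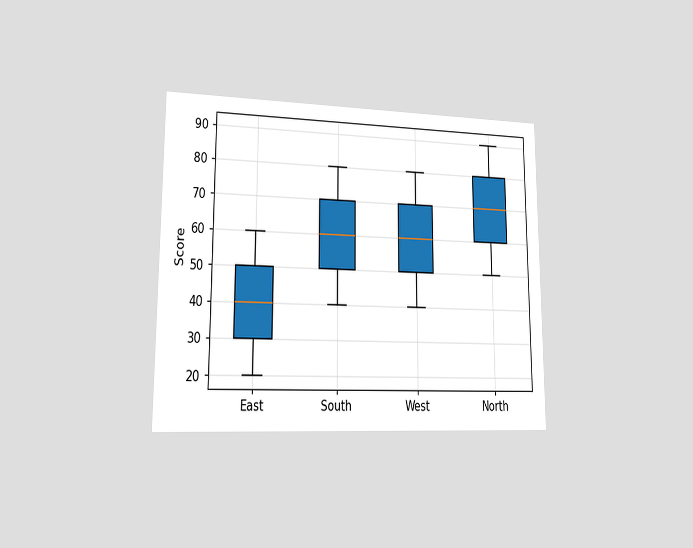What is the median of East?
40

The chart is viewed slightly from the left. The median line in the East box sits at 40.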